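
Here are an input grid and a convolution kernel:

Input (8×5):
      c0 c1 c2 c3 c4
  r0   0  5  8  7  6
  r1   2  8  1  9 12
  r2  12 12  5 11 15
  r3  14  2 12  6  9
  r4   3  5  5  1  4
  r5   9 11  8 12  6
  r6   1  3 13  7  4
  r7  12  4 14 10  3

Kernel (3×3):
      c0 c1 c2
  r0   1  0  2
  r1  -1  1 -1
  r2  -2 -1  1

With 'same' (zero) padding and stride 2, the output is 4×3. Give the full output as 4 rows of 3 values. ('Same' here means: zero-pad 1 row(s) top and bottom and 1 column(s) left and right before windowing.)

Output[0,0]: The receptive field on the zero-padded input at this output position is [0 0 0 / 0 0 5 / 0 2 8]. Elementwise product with the kernel and sum: 0·1 + 0·2 + 0·-1 + 0·1 + 5·-1 + 0·-2 + 2·-1 + 8·1.
Output[0,1]: The receptive field on the zero-padded input at this output position is [0 0 0 / 5 8 7 / 8 1 9]. Elementwise product with the kernel and sum: 0·1 + 0·2 + 5·-1 + 8·1 + 7·-1 + 8·-2 + 1·-1 + 9·1.

1 -12 -31
4 -2 -8
4 -5 -21
12 26 -14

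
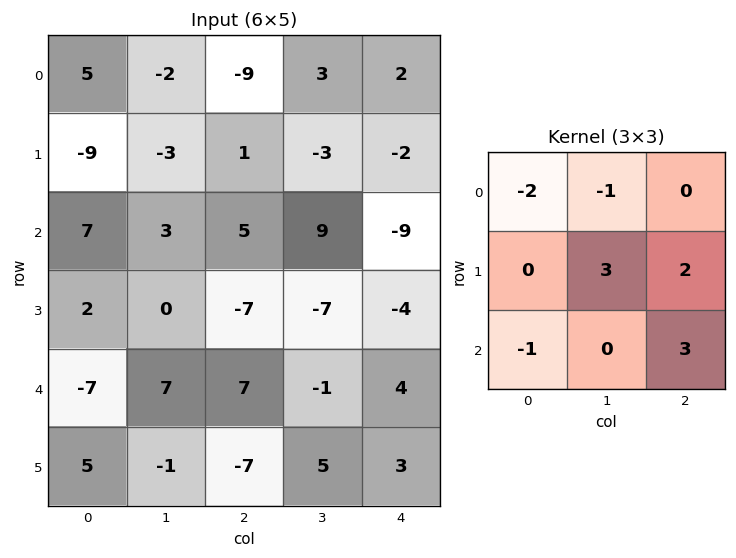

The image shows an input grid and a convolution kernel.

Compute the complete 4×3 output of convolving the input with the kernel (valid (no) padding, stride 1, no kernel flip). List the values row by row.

Output[0,0]: The receptive field on the input at this output position is [5 -2 -9 / -9 -3 1 / 7 3 5]. Elementwise product with the kernel and sum: 5·-2 + -2·-1 + -3·3 + 1·2 + 7·-1 + 5·3.
Output[0,1]: The receptive field on the input at this output position is [-2 -9 3 / -3 1 -3 / 3 5 9]. Elementwise product with the kernel and sum: -2·-2 + -9·-1 + 1·3 + -3·2 + 3·-1 + 9·3.

-7 34 -30
17 17 5
-3 -56 -43
5 42 42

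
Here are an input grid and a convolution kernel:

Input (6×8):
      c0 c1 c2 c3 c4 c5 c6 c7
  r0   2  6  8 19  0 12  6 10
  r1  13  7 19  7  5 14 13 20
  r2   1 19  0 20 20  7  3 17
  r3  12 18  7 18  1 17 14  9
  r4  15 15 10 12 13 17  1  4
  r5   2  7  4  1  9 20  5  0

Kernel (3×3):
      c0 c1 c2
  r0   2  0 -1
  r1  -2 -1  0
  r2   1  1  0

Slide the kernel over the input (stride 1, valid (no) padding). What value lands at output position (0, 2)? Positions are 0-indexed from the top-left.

The receptive field on the input at this output position is [8 19 0 / 19 7 5 / 0 20 20]. Elementwise product with the kernel and sum: 8·2 + 0·-1 + 19·-2 + 7·-1 + 0·1 + 20·1.

-9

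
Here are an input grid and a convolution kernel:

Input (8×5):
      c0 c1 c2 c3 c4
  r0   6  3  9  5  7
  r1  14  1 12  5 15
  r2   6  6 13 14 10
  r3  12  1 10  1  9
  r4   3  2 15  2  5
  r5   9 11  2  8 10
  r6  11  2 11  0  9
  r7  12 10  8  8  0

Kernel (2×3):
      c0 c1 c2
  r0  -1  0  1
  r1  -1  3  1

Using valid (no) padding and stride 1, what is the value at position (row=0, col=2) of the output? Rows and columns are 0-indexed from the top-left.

16

The receptive field on the input at this output position is [9 5 7 / 12 5 15]. Elementwise product with the kernel and sum: 9·-1 + 7·1 + 12·-1 + 5·3 + 15·1.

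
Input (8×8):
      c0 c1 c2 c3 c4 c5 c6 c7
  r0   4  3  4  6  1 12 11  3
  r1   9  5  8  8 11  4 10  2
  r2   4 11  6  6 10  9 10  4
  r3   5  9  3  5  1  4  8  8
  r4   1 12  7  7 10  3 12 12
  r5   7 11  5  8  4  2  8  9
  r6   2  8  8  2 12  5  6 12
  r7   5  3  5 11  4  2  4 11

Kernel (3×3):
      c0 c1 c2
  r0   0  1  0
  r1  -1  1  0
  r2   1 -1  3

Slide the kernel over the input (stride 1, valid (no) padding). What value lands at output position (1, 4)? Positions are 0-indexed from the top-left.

The receptive field on the input at this output position is [11 4 10 / 10 9 10 / 1 4 8]. Elementwise product with the kernel and sum: 4·1 + 10·-1 + 9·1 + 1·1 + 4·-1 + 8·3.

24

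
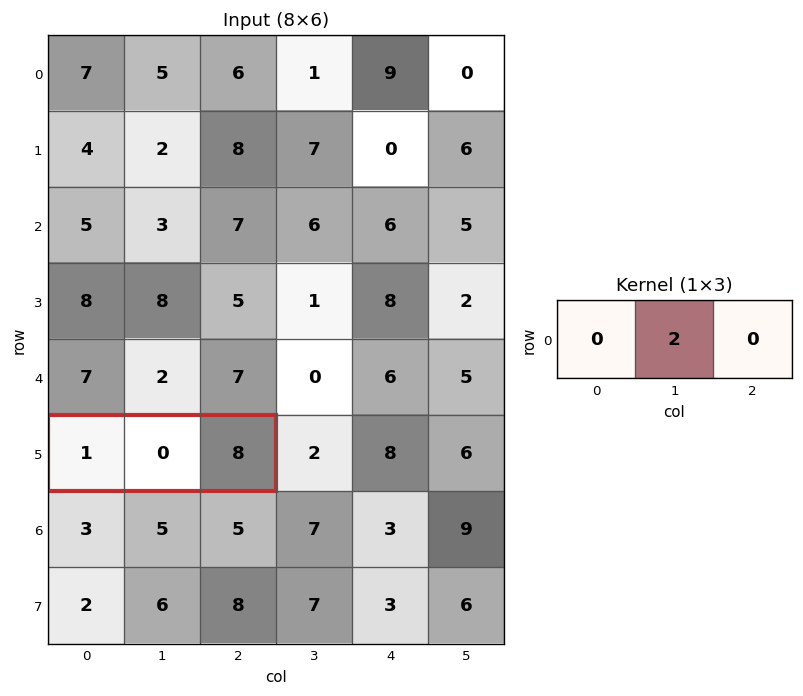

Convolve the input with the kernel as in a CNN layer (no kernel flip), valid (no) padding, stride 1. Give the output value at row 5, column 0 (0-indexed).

0

The receptive field on the input at this output position is [1 0 8]. Elementwise product with the kernel and sum: 0·2.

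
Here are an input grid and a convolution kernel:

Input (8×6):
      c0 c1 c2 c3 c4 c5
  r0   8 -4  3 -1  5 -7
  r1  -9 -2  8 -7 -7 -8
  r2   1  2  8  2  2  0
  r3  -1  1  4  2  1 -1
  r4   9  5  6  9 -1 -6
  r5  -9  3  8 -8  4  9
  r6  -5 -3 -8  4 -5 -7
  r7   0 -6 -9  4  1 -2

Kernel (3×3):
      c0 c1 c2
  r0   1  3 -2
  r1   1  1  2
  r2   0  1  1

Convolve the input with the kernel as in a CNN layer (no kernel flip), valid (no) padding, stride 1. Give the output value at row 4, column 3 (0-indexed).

The receptive field on the input at this output position is [9 -1 -6 / -8 4 9 / 4 -5 -7]. Elementwise product with the kernel and sum: 9·1 + -1·3 + -6·-2 + -8·1 + 4·1 + 9·2 + -5·1 + -7·1.

20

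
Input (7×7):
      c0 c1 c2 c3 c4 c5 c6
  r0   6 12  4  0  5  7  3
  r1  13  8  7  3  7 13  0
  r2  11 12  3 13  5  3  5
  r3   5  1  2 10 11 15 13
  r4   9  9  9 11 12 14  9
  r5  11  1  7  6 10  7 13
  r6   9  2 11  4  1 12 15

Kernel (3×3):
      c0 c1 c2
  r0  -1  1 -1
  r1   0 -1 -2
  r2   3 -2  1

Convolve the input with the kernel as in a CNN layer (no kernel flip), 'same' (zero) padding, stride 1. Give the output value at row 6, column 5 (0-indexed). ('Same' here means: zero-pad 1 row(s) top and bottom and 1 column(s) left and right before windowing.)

-58

The receptive field on the zero-padded input at this output position is [10 7 13 / 1 12 15 / 0 0 0]. Elementwise product with the kernel and sum: 10·-1 + 7·1 + 13·-1 + 12·-1 + 15·-2 + 0·3 + 0·-2 + 0·1.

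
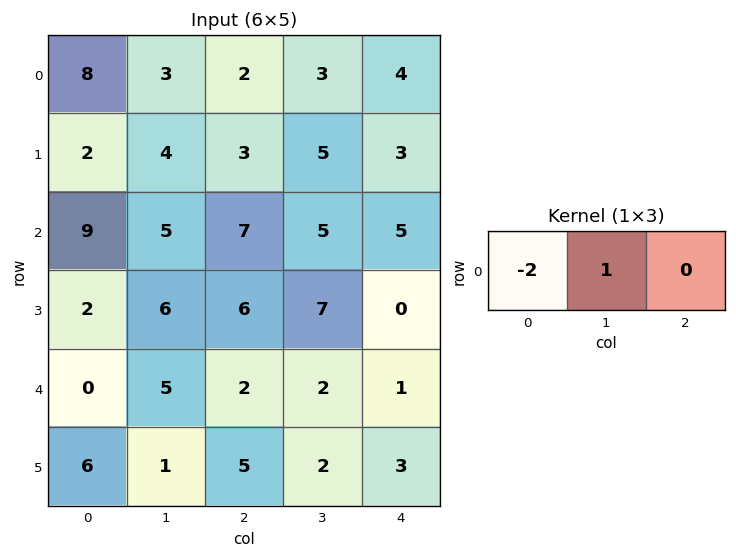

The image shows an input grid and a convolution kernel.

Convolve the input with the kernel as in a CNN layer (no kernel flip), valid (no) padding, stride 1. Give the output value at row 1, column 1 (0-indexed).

The receptive field on the input at this output position is [4 3 5]. Elementwise product with the kernel and sum: 4·-2 + 3·1.

-5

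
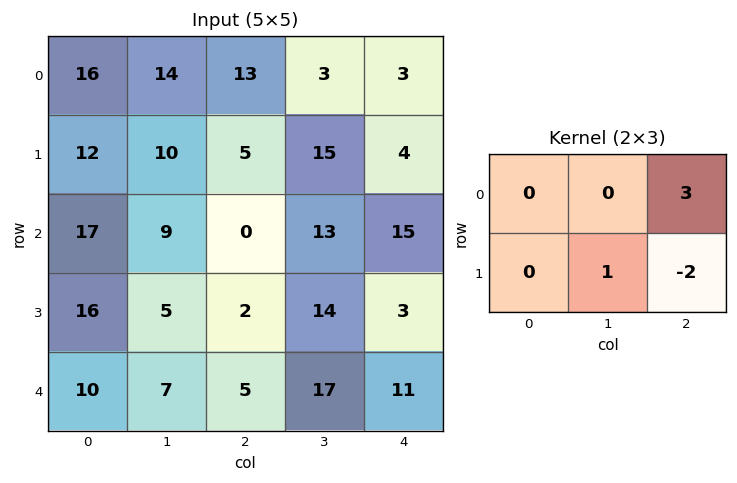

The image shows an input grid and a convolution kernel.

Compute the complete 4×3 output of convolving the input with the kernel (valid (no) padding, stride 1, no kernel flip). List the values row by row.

39 -16 16
24 19 -5
1 13 53
3 13 4

Output[0,0]: The receptive field on the input at this output position is [16 14 13 / 12 10 5]. Elementwise product with the kernel and sum: 13·3 + 10·1 + 5·-2.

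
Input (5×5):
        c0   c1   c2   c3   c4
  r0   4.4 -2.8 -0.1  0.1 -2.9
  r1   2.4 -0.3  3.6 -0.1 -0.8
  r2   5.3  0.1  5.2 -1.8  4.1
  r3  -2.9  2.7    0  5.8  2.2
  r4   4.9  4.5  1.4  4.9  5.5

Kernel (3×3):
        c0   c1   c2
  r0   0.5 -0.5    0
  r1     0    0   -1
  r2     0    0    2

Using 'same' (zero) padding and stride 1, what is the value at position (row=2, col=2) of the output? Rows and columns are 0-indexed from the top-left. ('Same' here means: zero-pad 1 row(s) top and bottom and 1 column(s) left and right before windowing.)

11.45

The receptive field on the zero-padded input at this output position is [-0.3 3.6 -0.1 / 0.1 5.2 -1.8 / 2.7 0 5.8]. Elementwise product with the kernel and sum: -0.3·0.5 + 3.6·-0.5 + -1.8·-1 + 5.8·2.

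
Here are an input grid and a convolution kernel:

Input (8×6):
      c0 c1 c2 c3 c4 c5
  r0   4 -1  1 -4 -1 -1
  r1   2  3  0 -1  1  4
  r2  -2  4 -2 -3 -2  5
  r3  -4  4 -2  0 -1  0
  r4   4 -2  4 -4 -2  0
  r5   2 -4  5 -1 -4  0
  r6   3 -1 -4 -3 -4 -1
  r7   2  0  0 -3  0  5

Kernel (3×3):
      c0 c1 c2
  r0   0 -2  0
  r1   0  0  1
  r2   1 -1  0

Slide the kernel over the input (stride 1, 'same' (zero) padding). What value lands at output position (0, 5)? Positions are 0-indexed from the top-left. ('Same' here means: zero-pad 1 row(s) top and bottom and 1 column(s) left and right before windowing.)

The receptive field on the zero-padded input at this output position is [0 0 0 / -1 -1 0 / 1 4 0]. Elementwise product with the kernel and sum: 0·-2 + 0·1 + 1·1 + 4·-1.

-3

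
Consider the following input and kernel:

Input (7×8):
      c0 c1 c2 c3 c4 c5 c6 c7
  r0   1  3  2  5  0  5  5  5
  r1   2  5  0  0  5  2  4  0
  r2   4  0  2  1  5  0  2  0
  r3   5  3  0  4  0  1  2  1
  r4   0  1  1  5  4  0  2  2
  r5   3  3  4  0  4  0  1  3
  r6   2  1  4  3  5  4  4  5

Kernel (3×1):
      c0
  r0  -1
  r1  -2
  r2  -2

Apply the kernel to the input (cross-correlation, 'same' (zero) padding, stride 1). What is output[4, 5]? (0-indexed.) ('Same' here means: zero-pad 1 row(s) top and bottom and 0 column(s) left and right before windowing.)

The receptive field on the zero-padded input at this output position is [1 / 0 / 0]. Elementwise product with the kernel and sum: 1·-1 + 0·-2 + 0·-2.

-1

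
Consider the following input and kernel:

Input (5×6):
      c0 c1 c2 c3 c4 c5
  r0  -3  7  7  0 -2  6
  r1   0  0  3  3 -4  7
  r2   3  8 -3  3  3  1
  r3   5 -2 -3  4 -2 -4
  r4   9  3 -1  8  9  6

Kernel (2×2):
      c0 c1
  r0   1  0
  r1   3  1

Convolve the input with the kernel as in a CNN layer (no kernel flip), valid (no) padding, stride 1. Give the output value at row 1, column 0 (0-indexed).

17

The receptive field on the input at this output position is [0 0 / 3 8]. Elementwise product with the kernel and sum: 0·1 + 3·3 + 8·1.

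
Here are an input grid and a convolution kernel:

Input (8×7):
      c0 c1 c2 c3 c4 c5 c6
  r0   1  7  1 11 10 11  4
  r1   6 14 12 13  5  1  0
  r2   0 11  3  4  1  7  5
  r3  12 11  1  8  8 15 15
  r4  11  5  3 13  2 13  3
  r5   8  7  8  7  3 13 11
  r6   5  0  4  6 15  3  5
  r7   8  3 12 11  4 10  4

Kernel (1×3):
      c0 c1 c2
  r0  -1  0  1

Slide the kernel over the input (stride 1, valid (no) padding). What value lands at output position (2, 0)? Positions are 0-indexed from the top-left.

The receptive field on the input at this output position is [0 11 3]. Elementwise product with the kernel and sum: 0·-1 + 3·1.

3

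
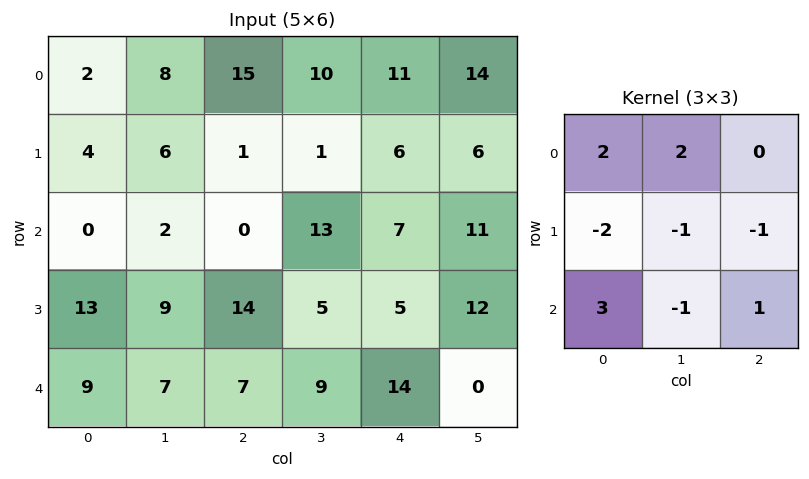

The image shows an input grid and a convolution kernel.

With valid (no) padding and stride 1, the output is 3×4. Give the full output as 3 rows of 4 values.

3 51 35 71
62 15 26 -8
-18 -10 14 26

Output[0,0]: The receptive field on the input at this output position is [2 8 15 / 4 6 1 / 0 2 0]. Elementwise product with the kernel and sum: 2·2 + 8·2 + 4·-2 + 6·-1 + 1·-1 + 0·3 + 2·-1 + 0·1.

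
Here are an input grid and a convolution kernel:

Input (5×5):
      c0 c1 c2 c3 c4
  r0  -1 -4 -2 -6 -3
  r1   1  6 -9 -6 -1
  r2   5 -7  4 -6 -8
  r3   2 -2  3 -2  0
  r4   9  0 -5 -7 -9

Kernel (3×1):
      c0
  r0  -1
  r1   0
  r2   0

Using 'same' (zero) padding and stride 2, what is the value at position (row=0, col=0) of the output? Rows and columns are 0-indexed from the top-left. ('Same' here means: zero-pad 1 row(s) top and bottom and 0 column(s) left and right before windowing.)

0

The receptive field on the zero-padded input at this output position is [0 / -1 / 1]. Elementwise product with the kernel and sum: 0·-1.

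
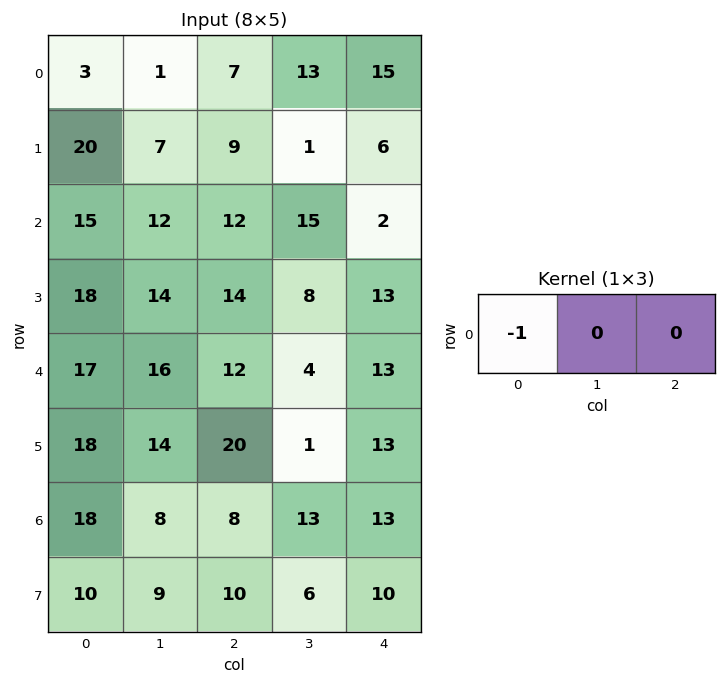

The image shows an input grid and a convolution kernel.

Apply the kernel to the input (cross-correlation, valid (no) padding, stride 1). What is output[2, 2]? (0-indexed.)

-12

The receptive field on the input at this output position is [12 15 2]. Elementwise product with the kernel and sum: 12·-1.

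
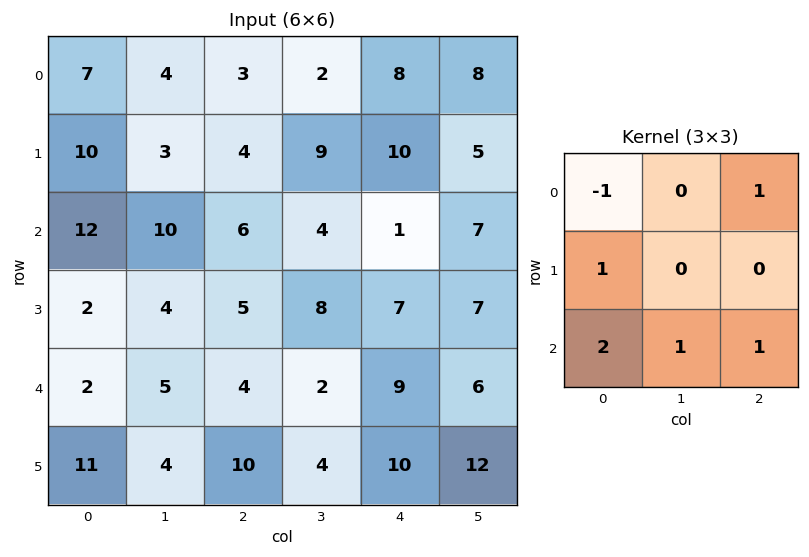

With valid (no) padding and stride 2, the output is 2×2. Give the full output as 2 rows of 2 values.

Output[0,0]: The receptive field on the input at this output position is [7 4 3 / 10 3 4 / 12 10 6]. Elementwise product with the kernel and sum: 7·-1 + 3·1 + 10·1 + 12·2 + 10·1 + 6·1.

46 26
9 19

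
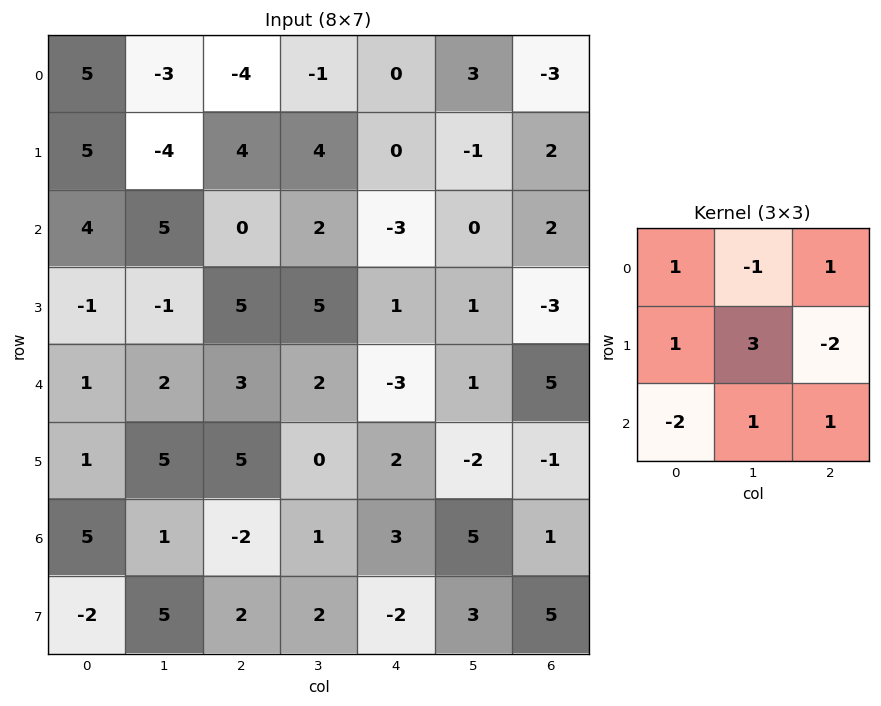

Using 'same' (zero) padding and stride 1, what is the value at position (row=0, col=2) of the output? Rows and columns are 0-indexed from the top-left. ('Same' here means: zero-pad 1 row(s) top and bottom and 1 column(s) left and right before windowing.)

The receptive field on the zero-padded input at this output position is [0 0 0 / -3 -4 -1 / -4 4 4]. Elementwise product with the kernel and sum: 0·1 + 0·-1 + 0·1 + -3·1 + -4·3 + -1·-2 + -4·-2 + 4·1 + 4·1.

3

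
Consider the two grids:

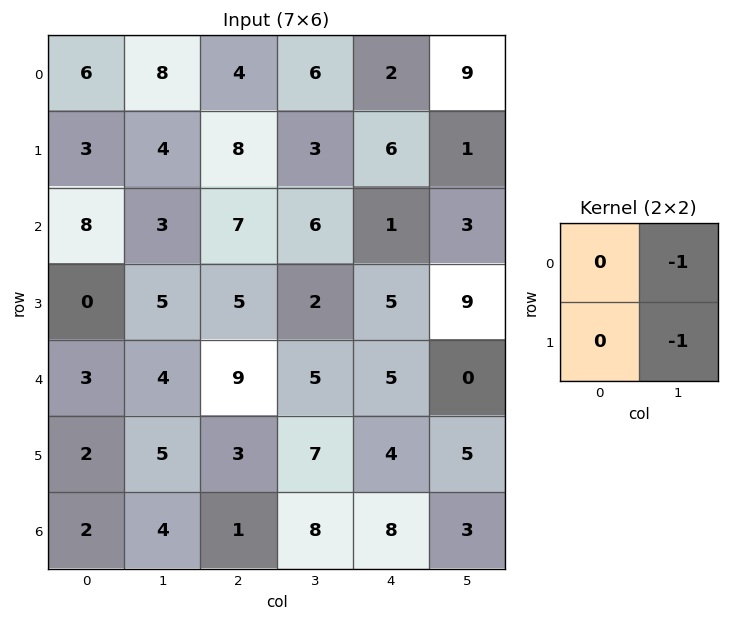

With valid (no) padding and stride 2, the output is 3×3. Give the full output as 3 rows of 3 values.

-12 -9 -10
-8 -8 -12
-9 -12 -5

Output[0,0]: The receptive field on the input at this output position is [6 8 / 3 4]. Elementwise product with the kernel and sum: 8·-1 + 4·-1.
Output[0,1]: The receptive field on the input at this output position is [4 6 / 8 3]. Elementwise product with the kernel and sum: 6·-1 + 3·-1.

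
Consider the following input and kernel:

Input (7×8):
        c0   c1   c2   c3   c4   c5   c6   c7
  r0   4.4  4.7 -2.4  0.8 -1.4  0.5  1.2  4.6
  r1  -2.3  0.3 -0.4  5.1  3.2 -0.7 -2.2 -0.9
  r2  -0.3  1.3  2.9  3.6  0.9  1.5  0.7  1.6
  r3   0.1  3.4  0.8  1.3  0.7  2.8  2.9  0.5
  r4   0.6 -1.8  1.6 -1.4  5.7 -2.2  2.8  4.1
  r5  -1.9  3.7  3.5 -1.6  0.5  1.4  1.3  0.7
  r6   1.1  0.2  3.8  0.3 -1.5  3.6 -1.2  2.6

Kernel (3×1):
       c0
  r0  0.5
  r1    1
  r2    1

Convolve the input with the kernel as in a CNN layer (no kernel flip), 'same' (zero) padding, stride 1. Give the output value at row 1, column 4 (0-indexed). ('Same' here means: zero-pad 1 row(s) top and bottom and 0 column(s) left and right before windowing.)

The receptive field on the zero-padded input at this output position is [-1.4 / 3.2 / 0.9]. Elementwise product with the kernel and sum: -1.4·0.5 + 3.2·1 + 0.9·1.

3.4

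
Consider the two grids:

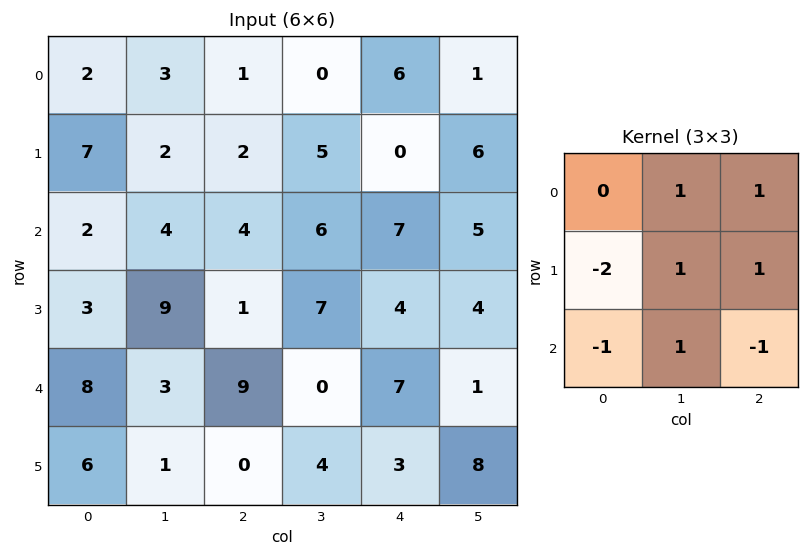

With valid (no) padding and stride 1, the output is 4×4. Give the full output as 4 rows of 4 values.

Output[0,0]: The receptive field on the input at this output position is [2 3 1 / 7 2 2 / 2 4 4]. Elementwise product with the kernel and sum: 3·1 + 1·1 + 7·-2 + 2·1 + 2·1 + 2·-1 + 4·1 + 4·-1.

-8 -2 2 -1
13 -6 12 -1
-2 6 6 12
1 6 1 7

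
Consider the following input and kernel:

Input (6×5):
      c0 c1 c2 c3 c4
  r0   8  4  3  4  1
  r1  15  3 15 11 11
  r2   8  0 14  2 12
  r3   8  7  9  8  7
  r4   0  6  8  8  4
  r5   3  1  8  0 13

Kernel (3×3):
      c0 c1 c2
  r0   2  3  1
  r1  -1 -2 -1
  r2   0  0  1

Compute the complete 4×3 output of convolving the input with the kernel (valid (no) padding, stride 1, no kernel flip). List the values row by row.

Output[0,0]: The receptive field on the input at this output position is [8 4 3 / 15 3 15 / 8 0 14]. Elementwise product with the kernel and sum: 8·2 + 4·3 + 3·1 + 15·-1 + 3·-2 + 15·-1 + 14·1.

9 -21 -17
41 40 51
7 19 18
34 19 34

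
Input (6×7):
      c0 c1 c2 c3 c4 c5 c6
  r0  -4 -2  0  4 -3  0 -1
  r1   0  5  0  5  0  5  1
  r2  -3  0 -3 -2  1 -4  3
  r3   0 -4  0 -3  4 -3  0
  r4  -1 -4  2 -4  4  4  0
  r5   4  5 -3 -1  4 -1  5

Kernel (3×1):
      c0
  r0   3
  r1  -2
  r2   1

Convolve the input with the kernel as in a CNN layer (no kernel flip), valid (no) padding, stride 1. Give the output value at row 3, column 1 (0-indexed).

1

The receptive field on the input at this output position is [-4 / -4 / 5]. Elementwise product with the kernel and sum: -4·3 + -4·-2 + 5·1.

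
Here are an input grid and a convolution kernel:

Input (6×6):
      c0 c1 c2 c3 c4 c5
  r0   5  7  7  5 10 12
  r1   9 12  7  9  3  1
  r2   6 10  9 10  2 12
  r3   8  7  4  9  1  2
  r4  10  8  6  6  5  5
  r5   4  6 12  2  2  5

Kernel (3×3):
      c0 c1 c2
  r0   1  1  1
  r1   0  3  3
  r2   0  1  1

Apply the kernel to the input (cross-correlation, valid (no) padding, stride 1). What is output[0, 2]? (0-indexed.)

70

The receptive field on the input at this output position is [7 5 10 / 7 9 3 / 9 10 2]. Elementwise product with the kernel and sum: 7·1 + 5·1 + 10·1 + 9·3 + 3·3 + 10·1 + 2·1.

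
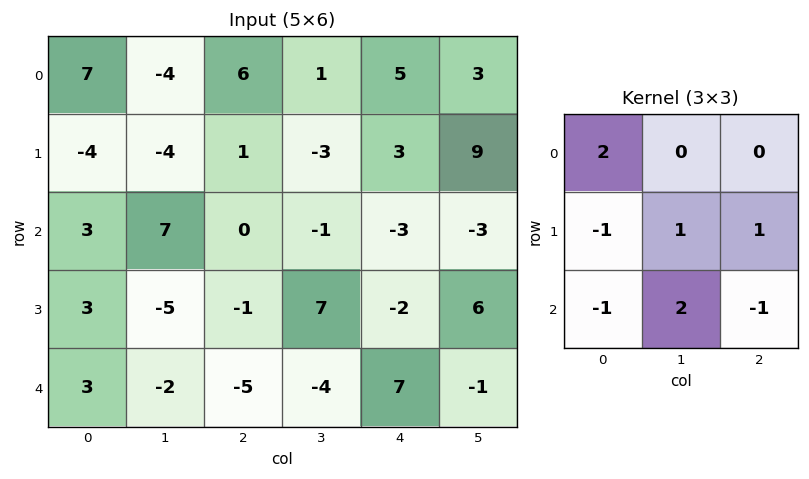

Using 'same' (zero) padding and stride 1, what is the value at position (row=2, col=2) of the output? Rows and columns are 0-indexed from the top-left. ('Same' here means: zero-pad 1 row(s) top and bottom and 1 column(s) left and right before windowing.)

The receptive field on the zero-padded input at this output position is [-4 1 -3 / 7 0 -1 / -5 -1 7]. Elementwise product with the kernel and sum: -4·2 + 7·-1 + 0·1 + -1·1 + -5·-1 + -1·2 + 7·-1.

-20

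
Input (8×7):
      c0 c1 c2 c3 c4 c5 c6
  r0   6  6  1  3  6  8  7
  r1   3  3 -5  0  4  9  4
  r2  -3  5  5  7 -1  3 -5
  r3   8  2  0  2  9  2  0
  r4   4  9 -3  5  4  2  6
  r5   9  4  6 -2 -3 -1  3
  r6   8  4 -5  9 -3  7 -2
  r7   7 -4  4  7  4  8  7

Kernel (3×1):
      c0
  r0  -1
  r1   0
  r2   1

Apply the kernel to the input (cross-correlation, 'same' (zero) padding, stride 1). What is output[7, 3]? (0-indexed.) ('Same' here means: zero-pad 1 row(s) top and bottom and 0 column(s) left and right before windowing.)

-9

The receptive field on the zero-padded input at this output position is [9 / 7 / 0]. Elementwise product with the kernel and sum: 9·-1 + 0·1.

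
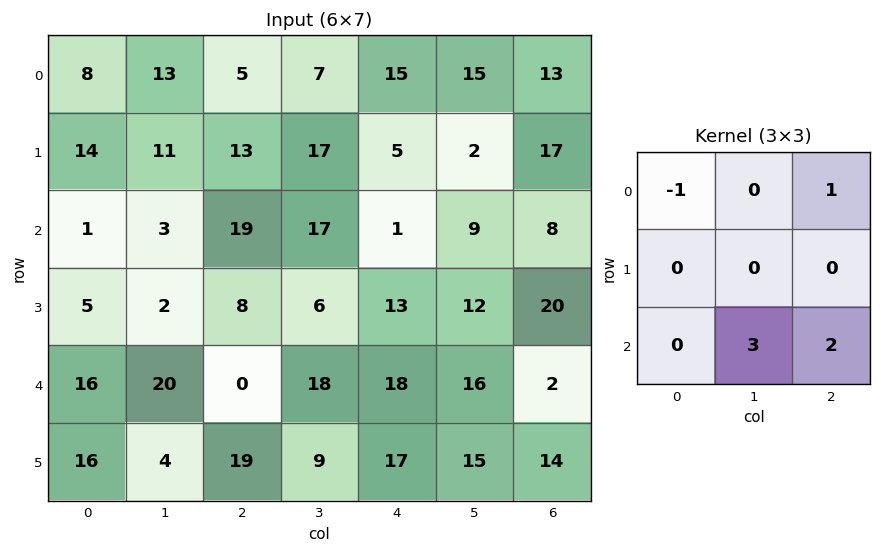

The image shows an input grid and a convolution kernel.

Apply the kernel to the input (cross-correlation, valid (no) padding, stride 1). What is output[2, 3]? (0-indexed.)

The receptive field on the input at this output position is [17 1 9 / 6 13 12 / 18 18 16]. Elementwise product with the kernel and sum: 17·-1 + 9·1 + 18·3 + 16·2.

78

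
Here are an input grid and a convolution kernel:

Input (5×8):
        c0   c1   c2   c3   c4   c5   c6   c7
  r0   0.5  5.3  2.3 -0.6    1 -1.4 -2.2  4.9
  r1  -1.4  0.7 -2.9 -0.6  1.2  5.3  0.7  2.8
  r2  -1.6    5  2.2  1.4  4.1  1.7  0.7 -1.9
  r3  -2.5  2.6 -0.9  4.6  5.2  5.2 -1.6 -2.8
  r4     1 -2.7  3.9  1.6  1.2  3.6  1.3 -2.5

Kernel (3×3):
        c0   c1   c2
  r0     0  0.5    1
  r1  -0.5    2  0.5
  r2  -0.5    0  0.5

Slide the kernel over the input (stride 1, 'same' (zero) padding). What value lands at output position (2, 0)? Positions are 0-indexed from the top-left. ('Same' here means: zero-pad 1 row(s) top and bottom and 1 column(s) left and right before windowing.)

0.6

The receptive field on the zero-padded input at this output position is [0 -1.4 0.7 / 0 -1.6 5 / 0 -2.5 2.6]. Elementwise product with the kernel and sum: -1.4·0.5 + 0.7·1 + 0·-0.5 + -1.6·2 + 5·0.5 + 0·-0.5 + 2.6·0.5.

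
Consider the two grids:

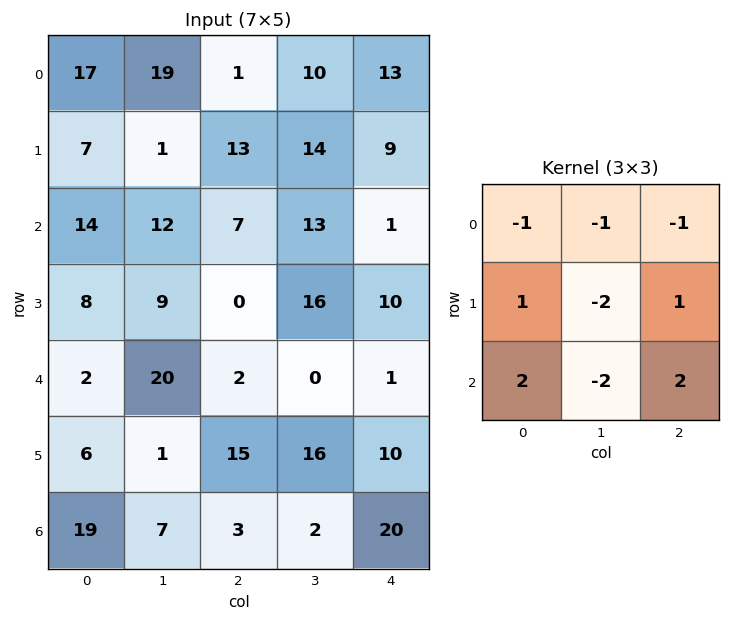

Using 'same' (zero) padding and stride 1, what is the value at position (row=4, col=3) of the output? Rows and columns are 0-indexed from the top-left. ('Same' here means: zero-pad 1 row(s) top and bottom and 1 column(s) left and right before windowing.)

-5

The receptive field on the zero-padded input at this output position is [0 16 10 / 2 0 1 / 15 16 10]. Elementwise product with the kernel and sum: 0·-1 + 16·-1 + 10·-1 + 2·1 + 0·-2 + 1·1 + 15·2 + 16·-2 + 10·2.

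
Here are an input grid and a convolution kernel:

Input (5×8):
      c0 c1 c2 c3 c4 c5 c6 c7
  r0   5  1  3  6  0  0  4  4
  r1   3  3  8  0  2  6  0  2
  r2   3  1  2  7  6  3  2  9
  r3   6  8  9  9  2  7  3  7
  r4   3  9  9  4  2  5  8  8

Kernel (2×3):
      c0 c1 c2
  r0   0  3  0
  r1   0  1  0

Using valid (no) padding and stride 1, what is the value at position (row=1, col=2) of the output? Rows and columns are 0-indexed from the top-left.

The receptive field on the input at this output position is [8 0 2 / 2 7 6]. Elementwise product with the kernel and sum: 0·3 + 7·1.

7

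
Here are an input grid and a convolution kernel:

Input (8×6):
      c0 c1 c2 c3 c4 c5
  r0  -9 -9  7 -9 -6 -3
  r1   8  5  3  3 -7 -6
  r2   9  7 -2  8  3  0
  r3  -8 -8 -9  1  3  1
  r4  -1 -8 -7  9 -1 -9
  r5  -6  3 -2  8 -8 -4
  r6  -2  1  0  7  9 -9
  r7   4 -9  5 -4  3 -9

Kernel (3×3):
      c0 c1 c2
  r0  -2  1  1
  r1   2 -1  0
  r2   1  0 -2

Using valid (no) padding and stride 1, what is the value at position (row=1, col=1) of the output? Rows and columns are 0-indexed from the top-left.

2

The receptive field on the input at this output position is [5 3 3 / 7 -2 8 / -8 -9 1]. Elementwise product with the kernel and sum: 5·-2 + 3·1 + 3·1 + 7·2 + -2·-1 + -8·1 + 1·-2.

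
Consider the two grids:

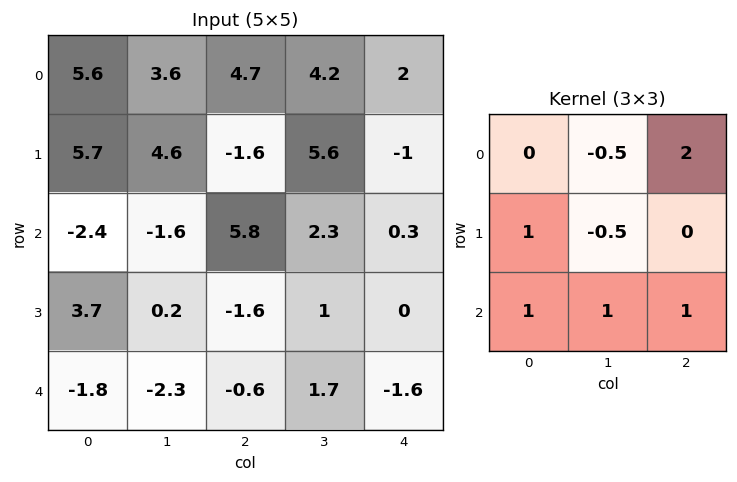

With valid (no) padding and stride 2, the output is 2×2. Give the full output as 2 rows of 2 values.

12.8 5.9
11.3 -3.15

Output[0,0]: The receptive field on the input at this output position is [5.6 3.6 4.7 / 5.7 4.6 -1.6 / -2.4 -1.6 5.8]. Elementwise product with the kernel and sum: 3.6·-0.5 + 4.7·2 + 5.7·1 + 4.6·-0.5 + -2.4·1 + -1.6·1 + 5.8·1.
Output[0,1]: The receptive field on the input at this output position is [4.7 4.2 2 / -1.6 5.6 -1 / 5.8 2.3 0.3]. Elementwise product with the kernel and sum: 4.2·-0.5 + 2·2 + -1.6·1 + 5.6·-0.5 + 5.8·1 + 2.3·1 + 0.3·1.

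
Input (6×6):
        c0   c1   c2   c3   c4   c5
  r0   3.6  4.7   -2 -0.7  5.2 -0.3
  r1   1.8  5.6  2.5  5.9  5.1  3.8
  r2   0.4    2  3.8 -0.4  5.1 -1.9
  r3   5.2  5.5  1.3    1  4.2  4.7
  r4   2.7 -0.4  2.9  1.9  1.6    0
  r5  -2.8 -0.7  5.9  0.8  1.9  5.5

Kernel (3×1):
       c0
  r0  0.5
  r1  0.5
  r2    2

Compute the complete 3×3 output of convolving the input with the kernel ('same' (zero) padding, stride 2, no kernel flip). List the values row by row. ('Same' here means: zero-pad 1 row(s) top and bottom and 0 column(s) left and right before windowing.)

Output[0,0]: The receptive field on the zero-padded input at this output position is [0 / 3.6 / 1.8]. Elementwise product with the kernel and sum: 0·0.5 + 3.6·0.5 + 1.8·2.

5.4 4 12.8
11.5 5.75 13.5
-1.65 13.9 6.7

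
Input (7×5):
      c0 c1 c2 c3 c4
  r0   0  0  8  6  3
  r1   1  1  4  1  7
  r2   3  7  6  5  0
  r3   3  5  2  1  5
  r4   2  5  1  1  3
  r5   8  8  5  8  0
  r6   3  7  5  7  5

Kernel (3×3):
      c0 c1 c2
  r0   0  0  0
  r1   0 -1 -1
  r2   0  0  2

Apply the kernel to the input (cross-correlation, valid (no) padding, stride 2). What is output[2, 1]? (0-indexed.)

2

The receptive field on the input at this output position is [1 1 3 / 5 8 0 / 5 7 5]. Elementwise product with the kernel and sum: 8·-1 + 0·-1 + 5·2.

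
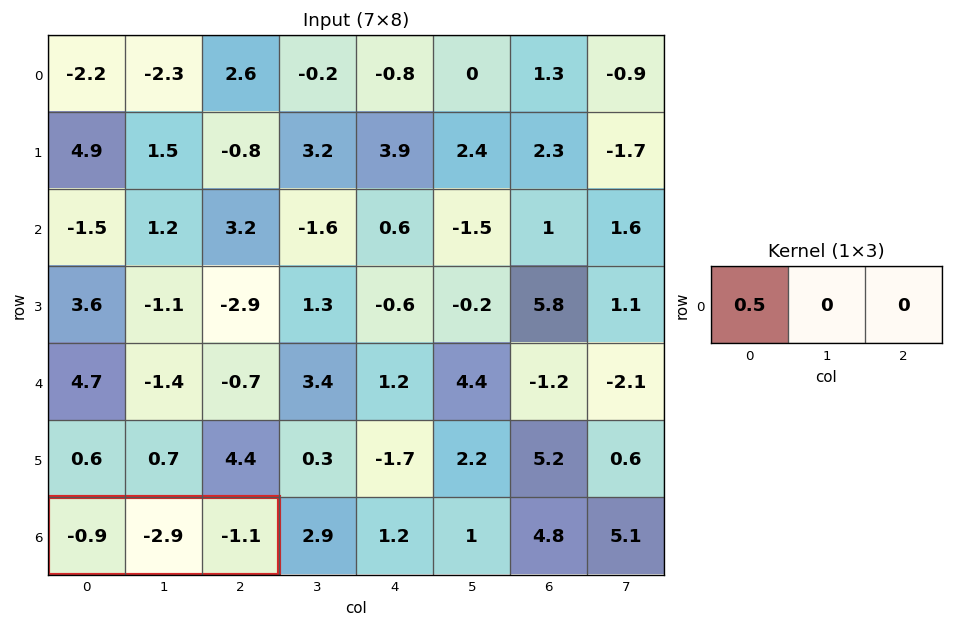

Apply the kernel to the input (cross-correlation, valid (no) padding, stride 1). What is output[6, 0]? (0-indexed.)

-0.45

The receptive field on the input at this output position is [-0.9 -2.9 -1.1]. Elementwise product with the kernel and sum: -0.9·0.5.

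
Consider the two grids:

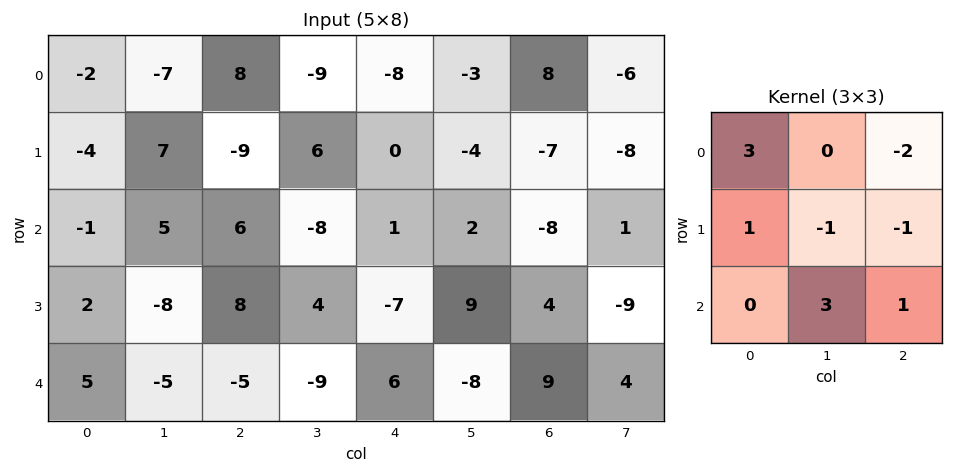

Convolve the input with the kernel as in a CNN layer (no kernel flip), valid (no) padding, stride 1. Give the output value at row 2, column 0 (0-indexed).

-33

The receptive field on the input at this output position is [-1 5 6 / 2 -8 8 / 5 -5 -5]. Elementwise product with the kernel and sum: -1·3 + 6·-2 + 2·1 + -8·-1 + 8·-1 + -5·3 + -5·1.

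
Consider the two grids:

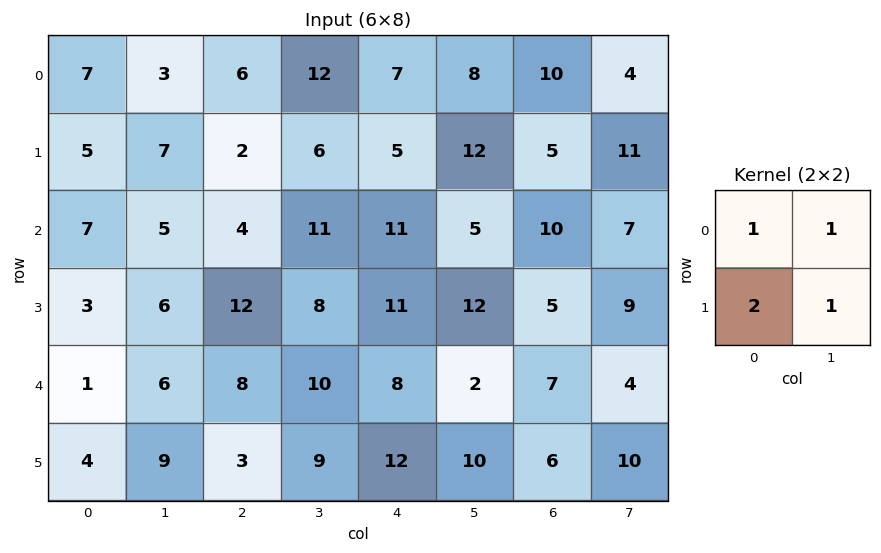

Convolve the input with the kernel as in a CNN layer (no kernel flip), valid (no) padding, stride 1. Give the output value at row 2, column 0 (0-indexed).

24

The receptive field on the input at this output position is [7 5 / 3 6]. Elementwise product with the kernel and sum: 7·1 + 5·1 + 3·2 + 6·1.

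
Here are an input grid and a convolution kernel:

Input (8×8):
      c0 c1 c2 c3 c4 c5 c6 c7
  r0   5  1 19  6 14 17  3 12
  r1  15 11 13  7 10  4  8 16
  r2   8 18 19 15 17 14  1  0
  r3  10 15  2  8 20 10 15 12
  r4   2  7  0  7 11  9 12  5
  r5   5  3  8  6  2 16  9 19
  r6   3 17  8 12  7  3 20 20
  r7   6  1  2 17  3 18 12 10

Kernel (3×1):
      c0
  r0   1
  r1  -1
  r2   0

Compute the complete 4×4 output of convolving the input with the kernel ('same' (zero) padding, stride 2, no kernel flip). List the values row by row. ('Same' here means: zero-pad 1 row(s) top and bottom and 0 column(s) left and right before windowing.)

-5 -19 -14 -3
7 -6 -7 7
8 2 9 3
2 0 -5 -11

Output[0,0]: The receptive field on the zero-padded input at this output position is [0 / 5 / 15]. Elementwise product with the kernel and sum: 0·1 + 5·-1.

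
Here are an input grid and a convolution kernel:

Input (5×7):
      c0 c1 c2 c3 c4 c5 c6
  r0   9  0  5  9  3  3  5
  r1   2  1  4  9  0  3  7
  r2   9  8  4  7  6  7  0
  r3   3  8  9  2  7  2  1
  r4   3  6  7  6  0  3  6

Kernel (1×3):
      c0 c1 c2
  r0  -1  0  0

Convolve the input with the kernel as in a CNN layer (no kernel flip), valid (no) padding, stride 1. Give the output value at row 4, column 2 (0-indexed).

-7

The receptive field on the input at this output position is [7 6 0]. Elementwise product with the kernel and sum: 7·-1.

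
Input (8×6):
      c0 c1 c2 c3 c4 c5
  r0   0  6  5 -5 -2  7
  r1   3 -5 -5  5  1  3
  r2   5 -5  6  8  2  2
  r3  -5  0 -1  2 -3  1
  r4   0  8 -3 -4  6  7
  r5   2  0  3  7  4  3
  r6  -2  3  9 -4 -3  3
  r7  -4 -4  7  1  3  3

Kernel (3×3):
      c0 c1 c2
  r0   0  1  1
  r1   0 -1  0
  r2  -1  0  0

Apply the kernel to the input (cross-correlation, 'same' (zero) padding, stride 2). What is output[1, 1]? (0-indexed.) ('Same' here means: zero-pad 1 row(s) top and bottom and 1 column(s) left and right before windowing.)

-6

The receptive field on the zero-padded input at this output position is [-5 -5 5 / -5 6 8 / 0 -1 2]. Elementwise product with the kernel and sum: -5·1 + 5·1 + 6·-1 + 0·-1.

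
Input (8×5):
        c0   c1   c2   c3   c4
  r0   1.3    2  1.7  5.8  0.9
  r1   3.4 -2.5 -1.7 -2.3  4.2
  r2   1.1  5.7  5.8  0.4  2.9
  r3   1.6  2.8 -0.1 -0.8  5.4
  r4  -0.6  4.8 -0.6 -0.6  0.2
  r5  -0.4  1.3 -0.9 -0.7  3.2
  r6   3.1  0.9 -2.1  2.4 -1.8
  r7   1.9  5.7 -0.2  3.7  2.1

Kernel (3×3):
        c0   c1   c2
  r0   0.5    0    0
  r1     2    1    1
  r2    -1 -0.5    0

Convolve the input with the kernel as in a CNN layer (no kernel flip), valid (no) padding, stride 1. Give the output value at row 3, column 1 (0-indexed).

8.95

The receptive field on the input at this output position is [2.8 -0.1 -0.8 / 4.8 -0.6 -0.6 / 1.3 -0.9 -0.7]. Elementwise product with the kernel and sum: 2.8·0.5 + 4.8·2 + -0.6·1 + -0.6·1 + 1.3·-1 + -0.9·-0.5.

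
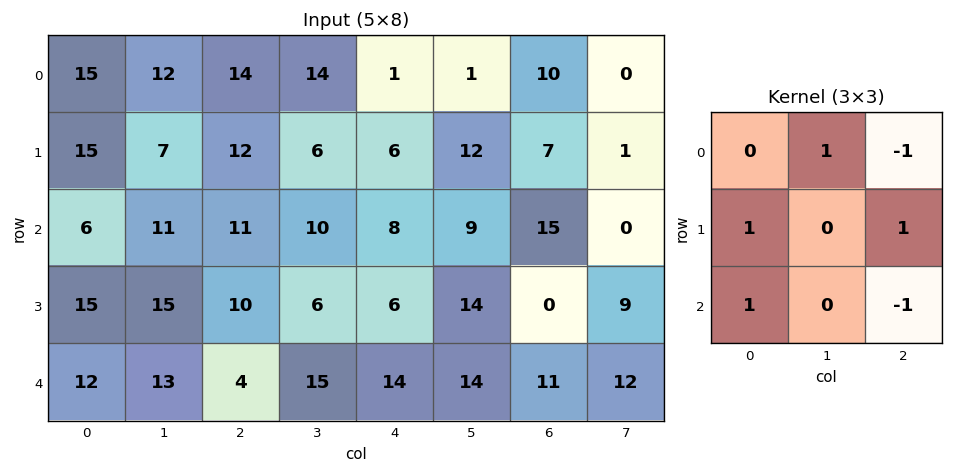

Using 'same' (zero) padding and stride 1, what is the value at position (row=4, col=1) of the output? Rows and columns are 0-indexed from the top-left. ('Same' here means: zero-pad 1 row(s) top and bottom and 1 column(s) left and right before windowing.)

The receptive field on the zero-padded input at this output position is [15 15 10 / 12 13 4 / 0 0 0]. Elementwise product with the kernel and sum: 15·1 + 10·-1 + 12·1 + 4·1 + 0·1 + 0·-1.

21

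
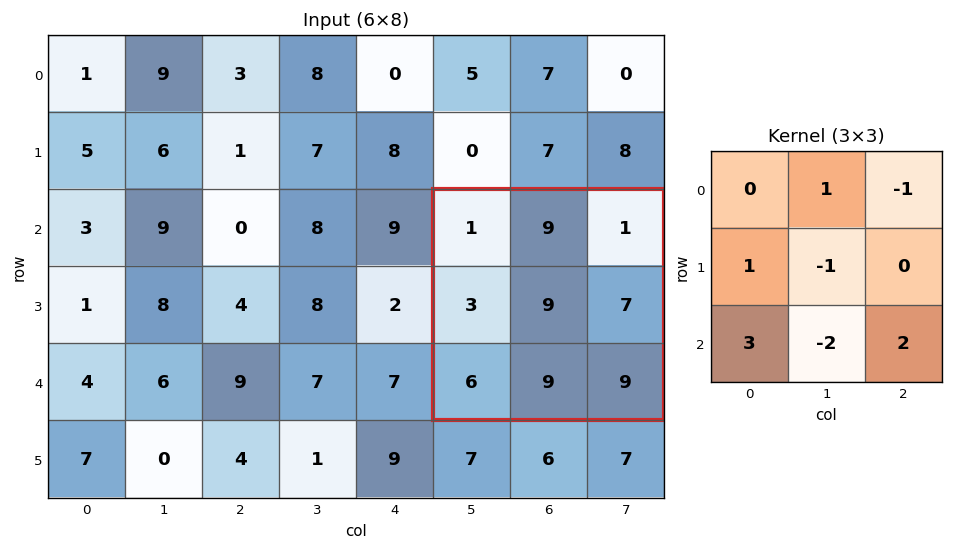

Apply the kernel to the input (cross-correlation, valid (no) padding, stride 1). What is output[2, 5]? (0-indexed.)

The receptive field on the input at this output position is [1 9 1 / 3 9 7 / 6 9 9]. Elementwise product with the kernel and sum: 9·1 + 1·-1 + 3·1 + 9·-1 + 6·3 + 9·-2 + 9·2.

20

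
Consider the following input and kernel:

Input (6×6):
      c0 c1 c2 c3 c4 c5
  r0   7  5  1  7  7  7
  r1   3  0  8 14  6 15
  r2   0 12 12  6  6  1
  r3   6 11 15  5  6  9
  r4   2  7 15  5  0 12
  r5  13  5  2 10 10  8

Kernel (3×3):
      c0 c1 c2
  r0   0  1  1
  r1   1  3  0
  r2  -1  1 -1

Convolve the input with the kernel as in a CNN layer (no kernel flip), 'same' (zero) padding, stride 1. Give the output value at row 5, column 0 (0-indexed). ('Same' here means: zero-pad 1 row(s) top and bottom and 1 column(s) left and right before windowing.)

The receptive field on the zero-padded input at this output position is [0 2 7 / 0 13 5 / 0 0 0]. Elementwise product with the kernel and sum: 2·1 + 7·1 + 0·1 + 13·3 + 0·-1 + 0·1 + 0·-1.

48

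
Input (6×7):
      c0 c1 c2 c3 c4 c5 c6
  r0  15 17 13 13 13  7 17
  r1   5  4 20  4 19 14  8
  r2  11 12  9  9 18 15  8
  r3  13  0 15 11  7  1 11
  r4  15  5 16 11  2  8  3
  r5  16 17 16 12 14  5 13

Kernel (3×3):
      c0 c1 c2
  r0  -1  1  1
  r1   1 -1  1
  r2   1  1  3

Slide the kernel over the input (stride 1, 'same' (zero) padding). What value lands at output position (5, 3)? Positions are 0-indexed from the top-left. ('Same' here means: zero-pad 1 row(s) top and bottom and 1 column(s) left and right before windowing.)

15

The receptive field on the zero-padded input at this output position is [16 11 2 / 16 12 14 / 0 0 0]. Elementwise product with the kernel and sum: 16·-1 + 11·1 + 2·1 + 16·1 + 12·-1 + 14·1 + 0·1 + 0·1 + 0·3.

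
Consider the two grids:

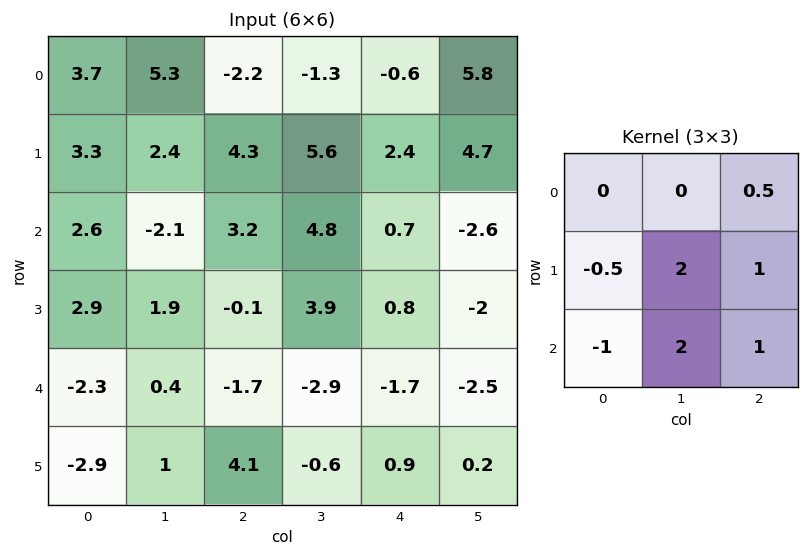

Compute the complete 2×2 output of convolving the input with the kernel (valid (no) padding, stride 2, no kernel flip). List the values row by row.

Output[0,0]: The receptive field on the input at this output position is [3.7 5.3 -2.2 / 3.3 2.4 4.3 / 2.6 -2.1 3.2]. Elementwise product with the kernel and sum: -2.2·0.5 + 3.3·-0.5 + 2.4·2 + 4.3·1 + 2.6·-1 + -2.1·2 + 3.2·1.

2.75 18.25
5.25 3.2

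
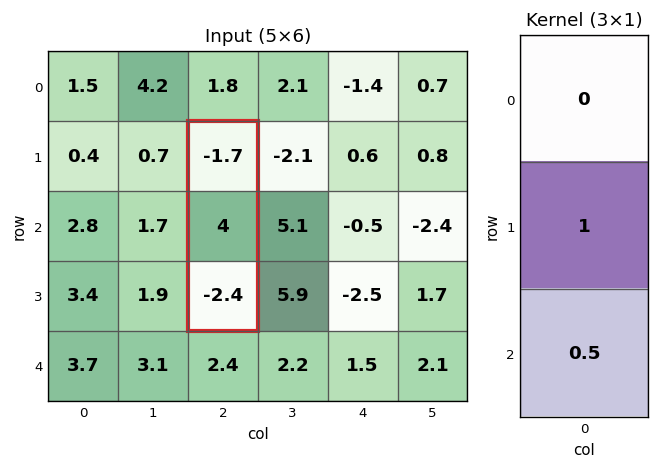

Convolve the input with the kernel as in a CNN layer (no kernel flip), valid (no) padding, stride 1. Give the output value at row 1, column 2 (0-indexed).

2.8

The receptive field on the input at this output position is [-1.7 / 4 / -2.4]. Elementwise product with the kernel and sum: 4·1 + -2.4·0.5.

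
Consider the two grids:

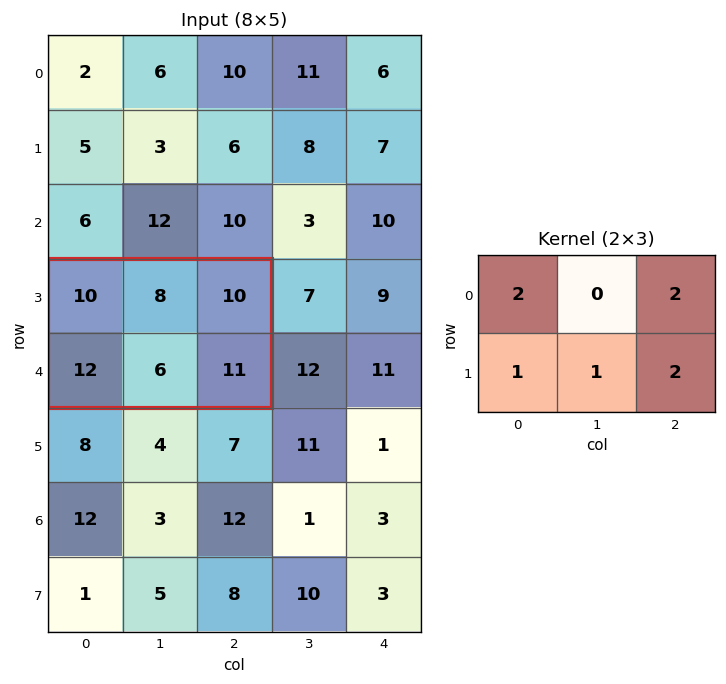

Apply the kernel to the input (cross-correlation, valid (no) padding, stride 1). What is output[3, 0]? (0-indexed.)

The receptive field on the input at this output position is [10 8 10 / 12 6 11]. Elementwise product with the kernel and sum: 10·2 + 10·2 + 12·1 + 6·1 + 11·2.

80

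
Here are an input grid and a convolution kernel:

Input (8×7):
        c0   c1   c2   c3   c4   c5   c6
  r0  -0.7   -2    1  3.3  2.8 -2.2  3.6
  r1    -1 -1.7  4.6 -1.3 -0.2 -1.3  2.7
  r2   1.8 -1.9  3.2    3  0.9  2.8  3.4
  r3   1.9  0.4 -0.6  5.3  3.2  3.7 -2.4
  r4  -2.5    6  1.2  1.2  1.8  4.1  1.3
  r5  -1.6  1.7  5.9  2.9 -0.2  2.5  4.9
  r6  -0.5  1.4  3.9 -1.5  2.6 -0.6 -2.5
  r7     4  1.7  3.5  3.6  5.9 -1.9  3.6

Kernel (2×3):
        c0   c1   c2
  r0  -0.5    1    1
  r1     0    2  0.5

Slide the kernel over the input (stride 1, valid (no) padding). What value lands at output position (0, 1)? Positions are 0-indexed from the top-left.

13.85

The receptive field on the input at this output position is [-2 1 3.3 / -1.7 4.6 -1.3]. Elementwise product with the kernel and sum: -2·-0.5 + 1·1 + 3.3·1 + 4.6·2 + -1.3·0.5.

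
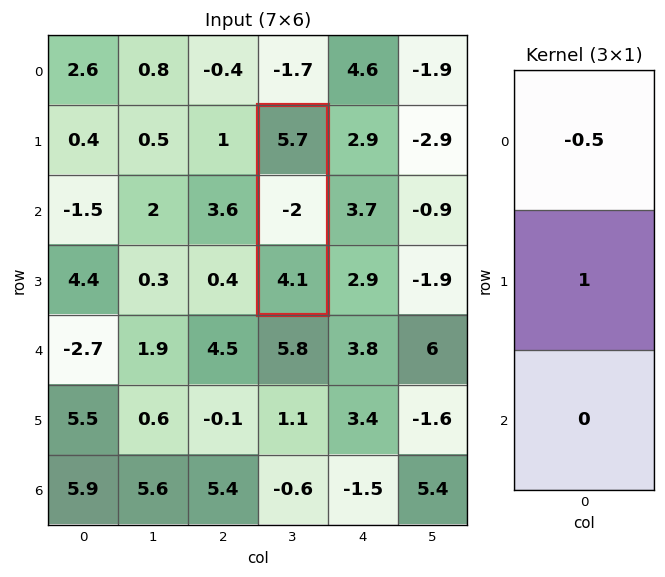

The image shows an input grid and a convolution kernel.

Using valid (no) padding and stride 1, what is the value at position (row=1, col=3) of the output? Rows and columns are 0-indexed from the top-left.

-4.85

The receptive field on the input at this output position is [5.7 / -2 / 4.1]. Elementwise product with the kernel and sum: 5.7·-0.5 + -2·1.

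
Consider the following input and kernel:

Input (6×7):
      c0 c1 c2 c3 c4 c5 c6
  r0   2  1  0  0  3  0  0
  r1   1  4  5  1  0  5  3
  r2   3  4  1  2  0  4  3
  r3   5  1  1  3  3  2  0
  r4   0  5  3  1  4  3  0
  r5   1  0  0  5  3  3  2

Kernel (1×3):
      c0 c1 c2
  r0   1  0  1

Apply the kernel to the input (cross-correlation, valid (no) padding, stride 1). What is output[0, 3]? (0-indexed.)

0

The receptive field on the input at this output position is [0 3 0]. Elementwise product with the kernel and sum: 0·1 + 0·1.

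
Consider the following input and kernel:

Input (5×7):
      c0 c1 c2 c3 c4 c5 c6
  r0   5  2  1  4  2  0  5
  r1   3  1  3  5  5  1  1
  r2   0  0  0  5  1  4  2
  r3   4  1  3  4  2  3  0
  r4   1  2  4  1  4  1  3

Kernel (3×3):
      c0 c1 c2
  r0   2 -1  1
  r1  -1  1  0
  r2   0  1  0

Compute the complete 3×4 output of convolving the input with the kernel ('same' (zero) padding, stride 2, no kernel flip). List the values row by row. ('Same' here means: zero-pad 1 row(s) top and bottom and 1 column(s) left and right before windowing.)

8 2 3 6
2 7 4 -1
-2 5 12 8

Output[0,0]: The receptive field on the zero-padded input at this output position is [0 0 0 / 0 5 2 / 0 3 1]. Elementwise product with the kernel and sum: 0·2 + 0·-1 + 0·1 + 0·-1 + 5·1 + 3·1.
Output[0,1]: The receptive field on the zero-padded input at this output position is [0 0 0 / 2 1 4 / 1 3 5]. Elementwise product with the kernel and sum: 0·2 + 0·-1 + 0·1 + 2·-1 + 1·1 + 3·1.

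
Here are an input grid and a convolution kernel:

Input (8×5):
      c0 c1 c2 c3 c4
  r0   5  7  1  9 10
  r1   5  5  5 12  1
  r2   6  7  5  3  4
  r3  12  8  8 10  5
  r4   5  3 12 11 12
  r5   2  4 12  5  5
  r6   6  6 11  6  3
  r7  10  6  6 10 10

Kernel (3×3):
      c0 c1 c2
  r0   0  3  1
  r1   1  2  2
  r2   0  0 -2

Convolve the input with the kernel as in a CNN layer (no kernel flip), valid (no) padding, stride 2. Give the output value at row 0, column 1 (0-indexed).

The receptive field on the input at this output position is [1 9 10 / 5 12 1 / 5 3 4]. Elementwise product with the kernel and sum: 9·3 + 10·1 + 5·1 + 12·2 + 1·2 + 4·-2.

60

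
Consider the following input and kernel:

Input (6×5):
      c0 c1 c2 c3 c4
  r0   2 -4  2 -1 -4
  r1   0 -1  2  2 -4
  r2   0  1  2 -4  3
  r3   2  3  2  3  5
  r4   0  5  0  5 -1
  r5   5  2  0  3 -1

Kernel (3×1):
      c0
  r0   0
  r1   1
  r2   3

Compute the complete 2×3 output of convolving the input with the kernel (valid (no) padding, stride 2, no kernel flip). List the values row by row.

Output[0,0]: The receptive field on the input at this output position is [2 / 0 / 0]. Elementwise product with the kernel and sum: 0·1 + 0·3.

0 8 5
2 2 2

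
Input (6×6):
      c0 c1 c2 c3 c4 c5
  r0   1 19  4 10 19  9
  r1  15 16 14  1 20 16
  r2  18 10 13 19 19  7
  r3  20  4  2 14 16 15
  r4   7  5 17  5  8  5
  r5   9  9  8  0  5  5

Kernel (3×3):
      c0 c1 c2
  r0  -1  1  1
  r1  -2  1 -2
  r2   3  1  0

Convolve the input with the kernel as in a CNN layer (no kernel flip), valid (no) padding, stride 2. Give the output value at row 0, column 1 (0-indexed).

16

The receptive field on the input at this output position is [4 10 19 / 14 1 20 / 13 19 19]. Elementwise product with the kernel and sum: 4·-1 + 10·1 + 19·1 + 14·-2 + 1·1 + 20·-2 + 13·3 + 19·1.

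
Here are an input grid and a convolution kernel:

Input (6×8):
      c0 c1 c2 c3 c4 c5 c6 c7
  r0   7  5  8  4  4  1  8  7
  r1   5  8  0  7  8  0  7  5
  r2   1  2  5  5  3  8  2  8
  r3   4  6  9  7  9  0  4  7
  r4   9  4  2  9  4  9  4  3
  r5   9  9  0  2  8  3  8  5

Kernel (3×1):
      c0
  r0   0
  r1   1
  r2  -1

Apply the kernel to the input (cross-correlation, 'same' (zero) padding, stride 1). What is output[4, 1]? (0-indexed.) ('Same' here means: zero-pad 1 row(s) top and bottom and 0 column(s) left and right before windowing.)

The receptive field on the zero-padded input at this output position is [6 / 4 / 9]. Elementwise product with the kernel and sum: 4·1 + 9·-1.

-5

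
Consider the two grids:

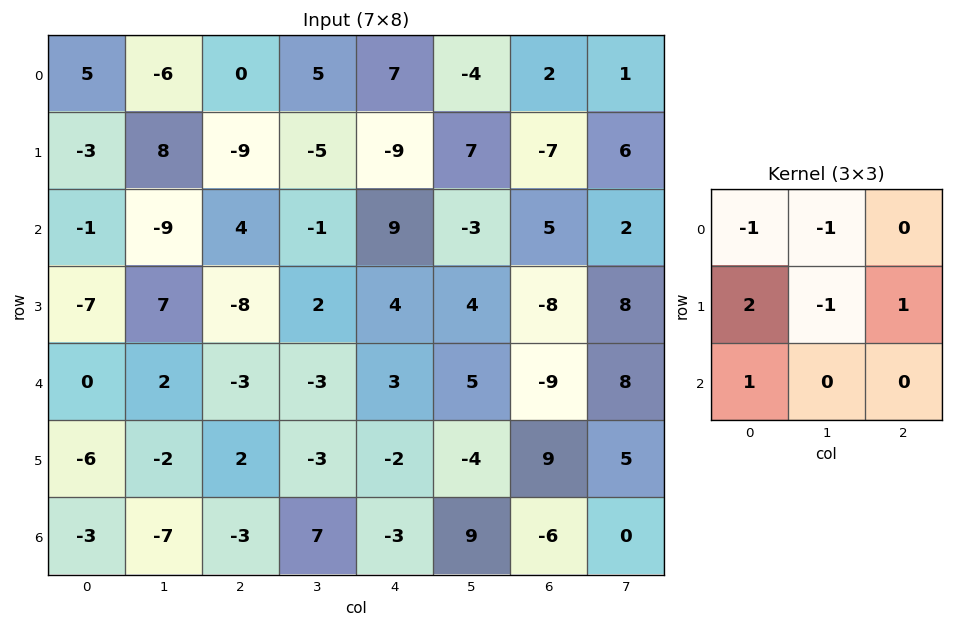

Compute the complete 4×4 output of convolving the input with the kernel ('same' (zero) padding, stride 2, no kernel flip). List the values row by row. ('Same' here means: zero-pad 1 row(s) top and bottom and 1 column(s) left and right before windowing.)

Output[0,0]: The receptive field on the zero-padded input at this output position is [0 0 0 / 0 5 -6 / 0 -3 8]. Elementwise product with the kernel and sum: 0·-1 + 0·-1 + 0·2 + 5·-1 + -6·1 + 0·1.
Output[0,1]: The receptive field on the zero-padded input at this output position is [0 0 0 / -6 0 5 / 8 -9 -5]. Elementwise product with the kernel and sum: 0·-1 + 0·-1 + -6·2 + 0·-1 + 5·1 + 8·1.

-11 1 -6 -2
-5 -15 2 -5
9 3 -13 27
2 -4 31 19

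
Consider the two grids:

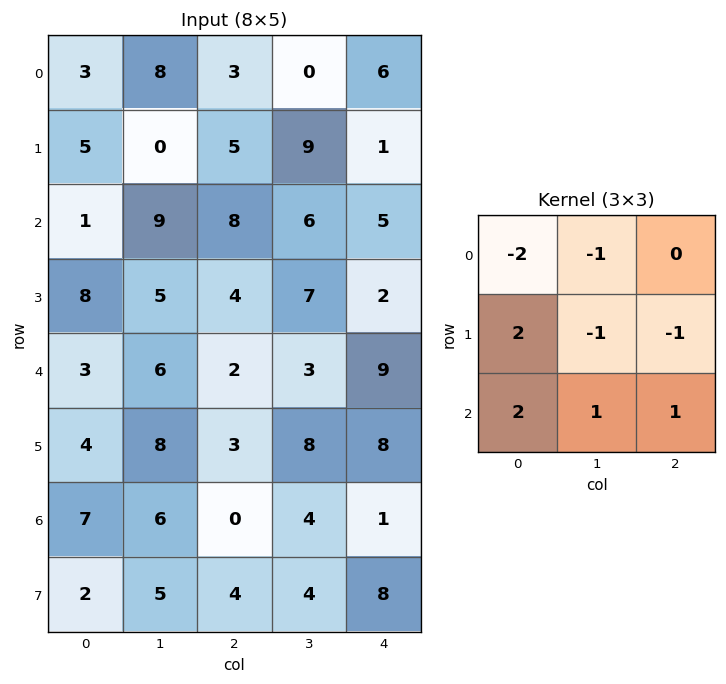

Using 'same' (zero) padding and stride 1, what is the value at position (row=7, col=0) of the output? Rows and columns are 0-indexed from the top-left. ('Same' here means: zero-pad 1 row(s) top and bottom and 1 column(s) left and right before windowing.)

The receptive field on the zero-padded input at this output position is [0 7 6 / 0 2 5 / 0 0 0]. Elementwise product with the kernel and sum: 0·-2 + 7·-1 + 0·2 + 2·-1 + 5·-1 + 0·2 + 0·1 + 0·1.

-14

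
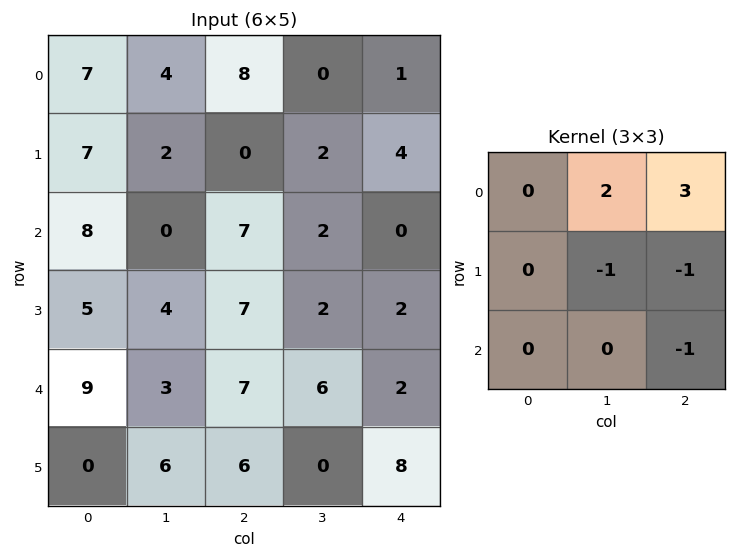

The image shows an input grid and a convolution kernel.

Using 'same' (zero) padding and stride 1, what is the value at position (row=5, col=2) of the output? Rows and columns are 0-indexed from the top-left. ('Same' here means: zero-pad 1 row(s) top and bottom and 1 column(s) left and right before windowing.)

The receptive field on the zero-padded input at this output position is [3 7 6 / 6 6 0 / 0 0 0]. Elementwise product with the kernel and sum: 7·2 + 6·3 + 6·-1 + 0·-1 + 0·-1.

26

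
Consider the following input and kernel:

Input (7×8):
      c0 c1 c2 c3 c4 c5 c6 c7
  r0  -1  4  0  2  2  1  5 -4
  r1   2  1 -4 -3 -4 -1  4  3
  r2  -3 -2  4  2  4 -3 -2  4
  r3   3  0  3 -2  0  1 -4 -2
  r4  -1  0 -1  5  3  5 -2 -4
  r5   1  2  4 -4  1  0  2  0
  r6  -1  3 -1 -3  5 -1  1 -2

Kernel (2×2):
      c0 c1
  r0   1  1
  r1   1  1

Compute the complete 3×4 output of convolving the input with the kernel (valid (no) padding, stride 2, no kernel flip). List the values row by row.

Output[0,0]: The receptive field on the input at this output position is [-1 4 / 2 1]. Elementwise product with the kernel and sum: -1·1 + 4·1 + 2·1 + 1·1.
Output[0,1]: The receptive field on the input at this output position is [0 2 / -4 -3]. Elementwise product with the kernel and sum: 0·1 + 2·1 + -4·1 + -3·1.

6 -5 -2 8
-2 7 2 -4
2 4 9 -4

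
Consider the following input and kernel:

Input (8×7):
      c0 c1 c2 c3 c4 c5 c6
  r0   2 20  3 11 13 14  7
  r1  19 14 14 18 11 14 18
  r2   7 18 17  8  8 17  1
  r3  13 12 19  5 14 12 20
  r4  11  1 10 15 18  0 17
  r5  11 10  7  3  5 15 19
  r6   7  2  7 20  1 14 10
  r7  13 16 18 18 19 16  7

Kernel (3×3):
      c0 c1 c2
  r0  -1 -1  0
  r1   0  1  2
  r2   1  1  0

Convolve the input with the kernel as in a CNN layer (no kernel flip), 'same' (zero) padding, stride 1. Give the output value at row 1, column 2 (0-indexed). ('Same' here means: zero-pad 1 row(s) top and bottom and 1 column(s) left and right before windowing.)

The receptive field on the zero-padded input at this output position is [20 3 11 / 14 14 18 / 18 17 8]. Elementwise product with the kernel and sum: 20·-1 + 3·-1 + 14·1 + 18·2 + 18·1 + 17·1.

62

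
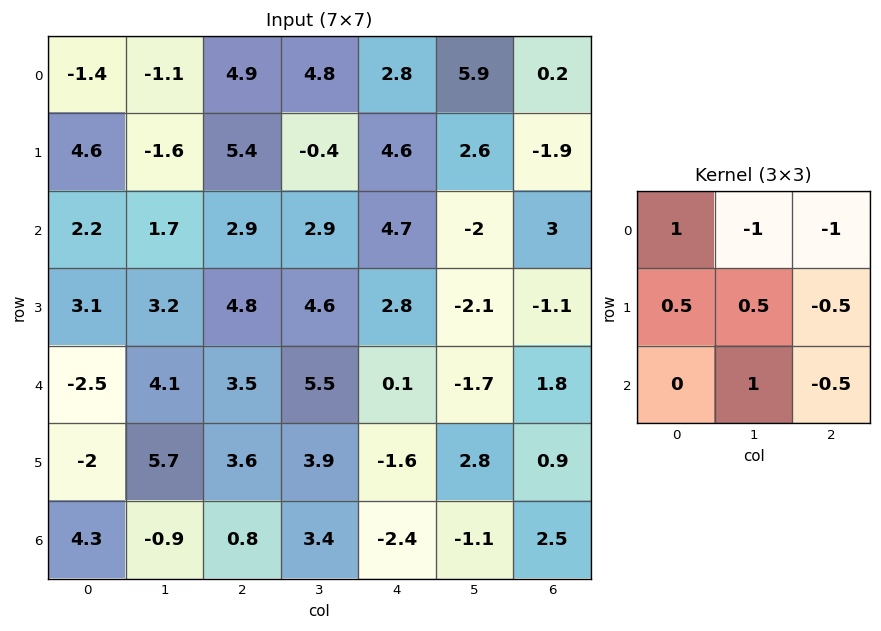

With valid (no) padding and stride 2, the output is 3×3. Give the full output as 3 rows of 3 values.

-6.15 -1.95 -2.25
0.7 4.05 2
-11.35 7.05 -2.2

Output[0,0]: The receptive field on the input at this output position is [-1.4 -1.1 4.9 / 4.6 -1.6 5.4 / 2.2 1.7 2.9]. Elementwise product with the kernel and sum: -1.4·1 + -1.1·-1 + 4.9·-1 + 4.6·0.5 + -1.6·0.5 + 5.4·-0.5 + 1.7·1 + 2.9·-0.5.
Output[0,1]: The receptive field on the input at this output position is [4.9 4.8 2.8 / 5.4 -0.4 4.6 / 2.9 2.9 4.7]. Elementwise product with the kernel and sum: 4.9·1 + 4.8·-1 + 2.8·-1 + 5.4·0.5 + -0.4·0.5 + 4.6·-0.5 + 2.9·1 + 4.7·-0.5.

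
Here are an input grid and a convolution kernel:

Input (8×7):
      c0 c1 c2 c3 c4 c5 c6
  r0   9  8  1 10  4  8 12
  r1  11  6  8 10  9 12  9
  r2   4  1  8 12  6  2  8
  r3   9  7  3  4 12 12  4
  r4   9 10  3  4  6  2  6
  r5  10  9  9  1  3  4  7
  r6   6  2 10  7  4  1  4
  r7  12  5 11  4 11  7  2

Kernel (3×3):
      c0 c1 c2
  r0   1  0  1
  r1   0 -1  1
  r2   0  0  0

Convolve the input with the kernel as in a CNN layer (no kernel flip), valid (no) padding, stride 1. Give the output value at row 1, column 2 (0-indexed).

11

The receptive field on the input at this output position is [8 10 9 / 8 12 6 / 3 4 12]. Elementwise product with the kernel and sum: 8·1 + 9·1 + 12·-1 + 6·1.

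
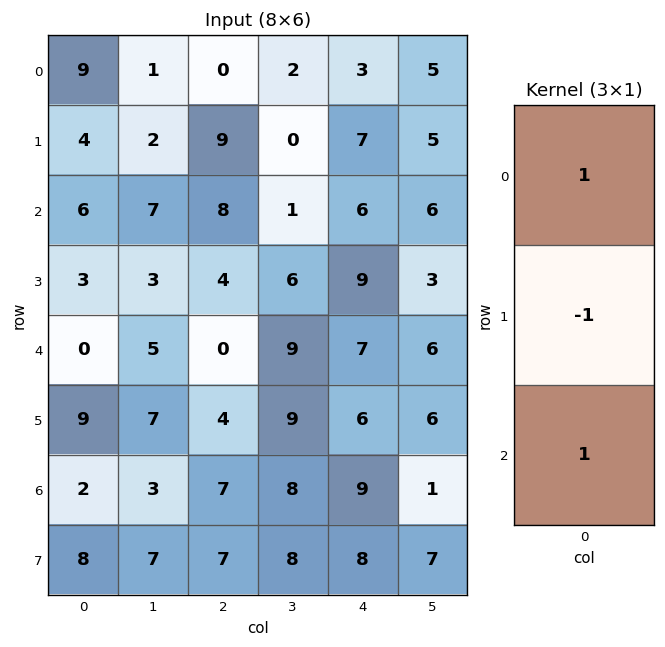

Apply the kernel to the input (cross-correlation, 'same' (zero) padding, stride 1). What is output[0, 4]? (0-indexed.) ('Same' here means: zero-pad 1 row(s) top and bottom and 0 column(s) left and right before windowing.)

4

The receptive field on the zero-padded input at this output position is [0 / 3 / 7]. Elementwise product with the kernel and sum: 0·1 + 3·-1 + 7·1.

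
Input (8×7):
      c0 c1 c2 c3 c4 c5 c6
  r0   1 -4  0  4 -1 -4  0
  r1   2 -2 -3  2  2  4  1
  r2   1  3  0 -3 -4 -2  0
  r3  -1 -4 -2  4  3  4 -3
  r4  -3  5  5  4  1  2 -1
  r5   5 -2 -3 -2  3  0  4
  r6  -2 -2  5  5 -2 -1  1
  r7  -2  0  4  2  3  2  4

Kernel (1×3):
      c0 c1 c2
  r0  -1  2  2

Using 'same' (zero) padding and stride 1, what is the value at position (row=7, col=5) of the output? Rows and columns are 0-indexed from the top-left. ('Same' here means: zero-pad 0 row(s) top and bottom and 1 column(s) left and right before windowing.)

The receptive field on the zero-padded input at this output position is [3 2 4]. Elementwise product with the kernel and sum: 3·-1 + 2·2 + 4·2.

9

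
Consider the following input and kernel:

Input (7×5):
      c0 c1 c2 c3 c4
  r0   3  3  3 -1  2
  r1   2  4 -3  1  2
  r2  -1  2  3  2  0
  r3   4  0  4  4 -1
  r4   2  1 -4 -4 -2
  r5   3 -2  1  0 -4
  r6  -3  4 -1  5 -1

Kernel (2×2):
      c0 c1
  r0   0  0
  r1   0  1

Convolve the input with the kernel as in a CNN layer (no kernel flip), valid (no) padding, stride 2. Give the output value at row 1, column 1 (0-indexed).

The receptive field on the input at this output position is [3 2 / 4 4]. Elementwise product with the kernel and sum: 4·1.

4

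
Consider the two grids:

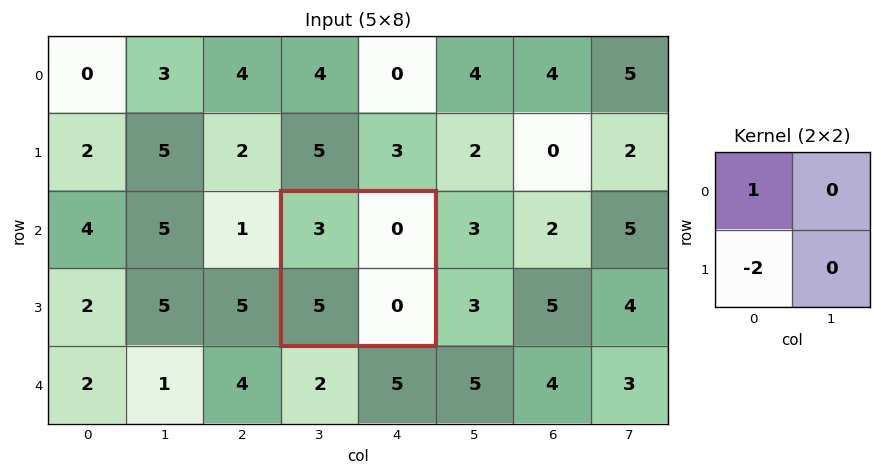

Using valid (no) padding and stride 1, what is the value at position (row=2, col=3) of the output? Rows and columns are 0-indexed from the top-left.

-7

The receptive field on the input at this output position is [3 0 / 5 0]. Elementwise product with the kernel and sum: 3·1 + 5·-2.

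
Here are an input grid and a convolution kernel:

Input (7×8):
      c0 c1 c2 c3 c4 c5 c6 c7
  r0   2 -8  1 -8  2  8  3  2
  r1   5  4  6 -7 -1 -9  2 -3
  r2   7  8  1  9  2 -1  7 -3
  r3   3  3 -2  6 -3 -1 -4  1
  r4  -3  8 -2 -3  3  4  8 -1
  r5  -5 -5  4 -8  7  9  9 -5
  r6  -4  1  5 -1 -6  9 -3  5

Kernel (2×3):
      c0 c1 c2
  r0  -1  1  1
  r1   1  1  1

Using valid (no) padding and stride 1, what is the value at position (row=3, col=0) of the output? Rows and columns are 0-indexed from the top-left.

The receptive field on the input at this output position is [3 3 -2 / -3 8 -2]. Elementwise product with the kernel and sum: 3·-1 + 3·1 + -2·1 + -3·1 + 8·1 + -2·1.

1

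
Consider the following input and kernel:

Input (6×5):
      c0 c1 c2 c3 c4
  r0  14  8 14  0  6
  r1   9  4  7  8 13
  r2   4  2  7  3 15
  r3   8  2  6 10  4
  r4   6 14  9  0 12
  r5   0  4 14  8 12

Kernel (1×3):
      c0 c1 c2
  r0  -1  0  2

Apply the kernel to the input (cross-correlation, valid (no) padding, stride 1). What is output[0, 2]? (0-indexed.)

The receptive field on the input at this output position is [14 0 6]. Elementwise product with the kernel and sum: 14·-1 + 6·2.

-2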